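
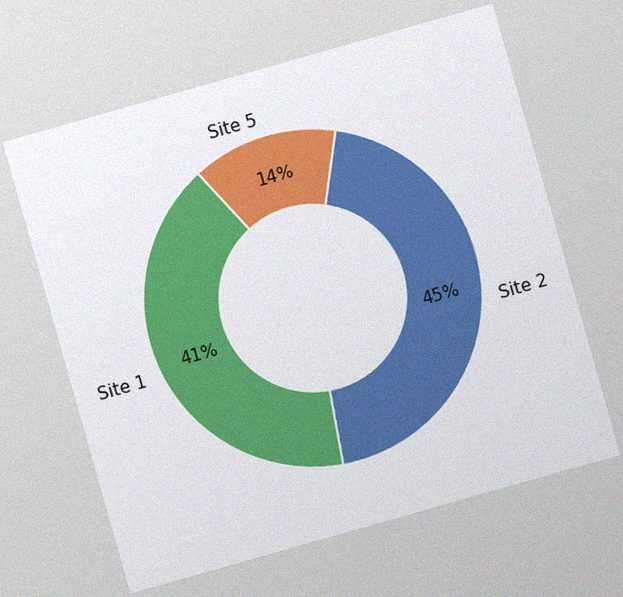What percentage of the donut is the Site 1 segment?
41%

The chart is tilted about 16° counter-clockwise, with some photo noise. The Site 1 segment takes up 41% of the ring.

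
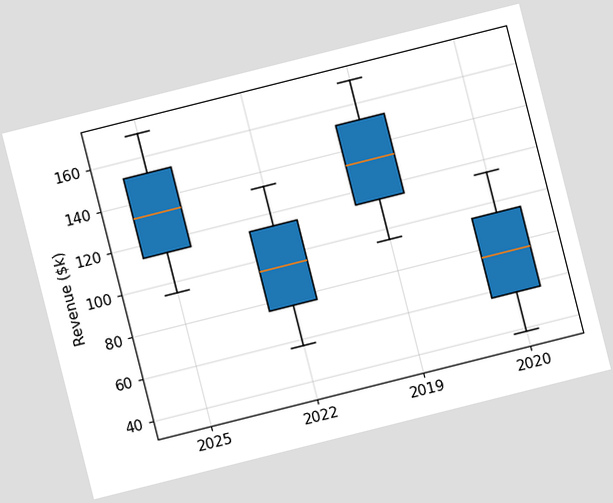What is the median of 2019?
The chart is tilted about 14° counter-clockwise. The median line in the 2019 box sits at $133k.

$133k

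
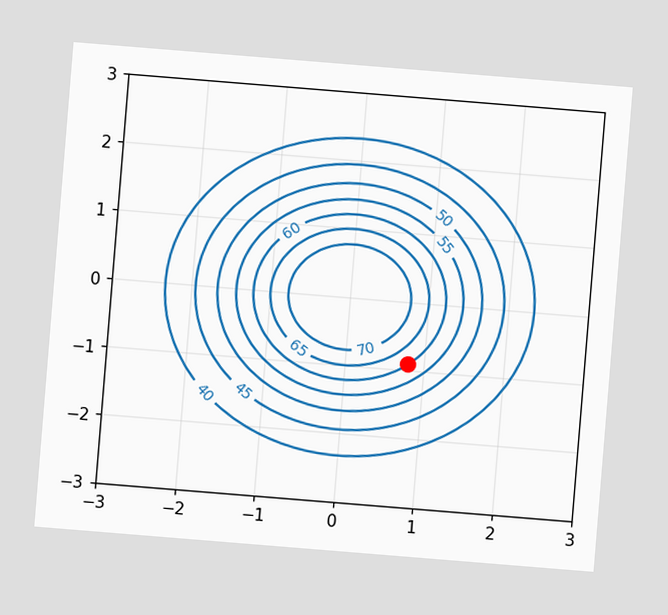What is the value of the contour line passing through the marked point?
The chart is tilted about 5° clockwise. The marked point sits on the contour labelled 60.

60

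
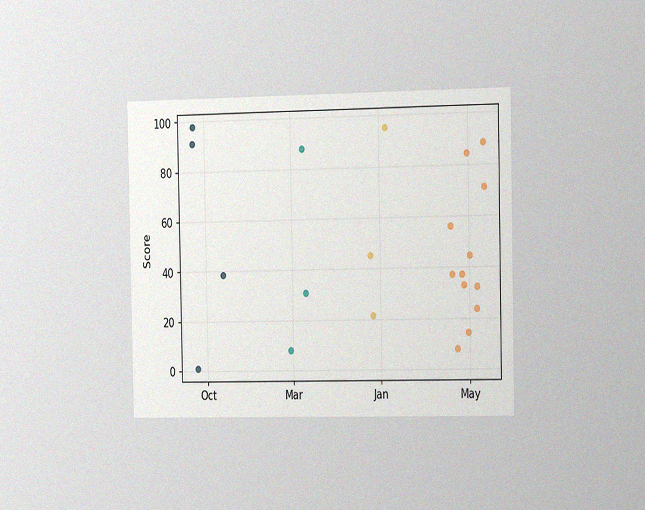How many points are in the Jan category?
The chart is viewed slightly from the right, with some photo noise. Counting the markers in the Jan column gives 3.

3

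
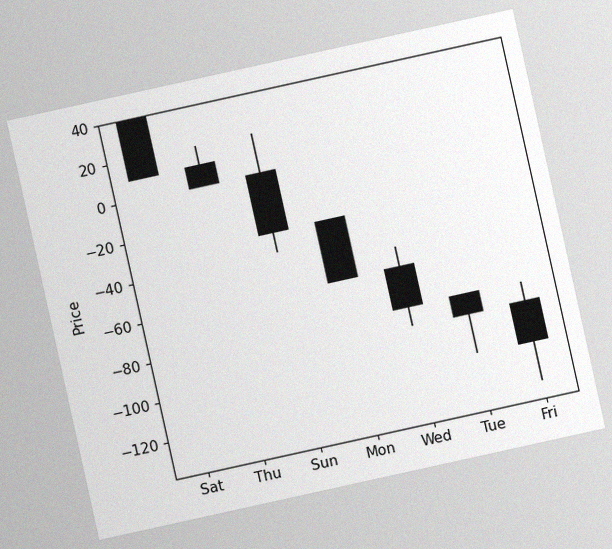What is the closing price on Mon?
-60

The chart is tilted about 12° counter-clockwise, with some photo noise. The Mon candle closes at -60.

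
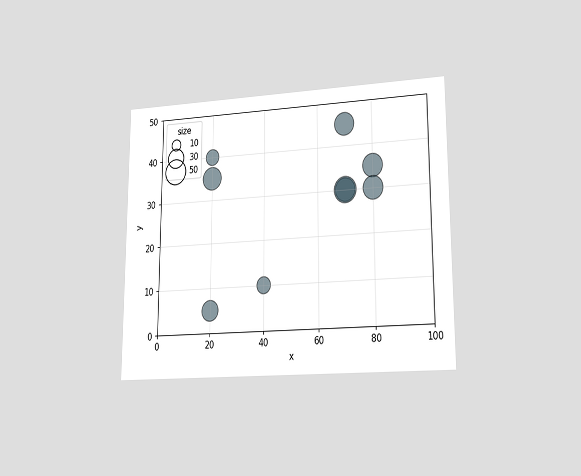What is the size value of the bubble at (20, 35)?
The chart is viewed at a slight angle. Matching the bubble at (20, 35) against the size legend gives 40.

40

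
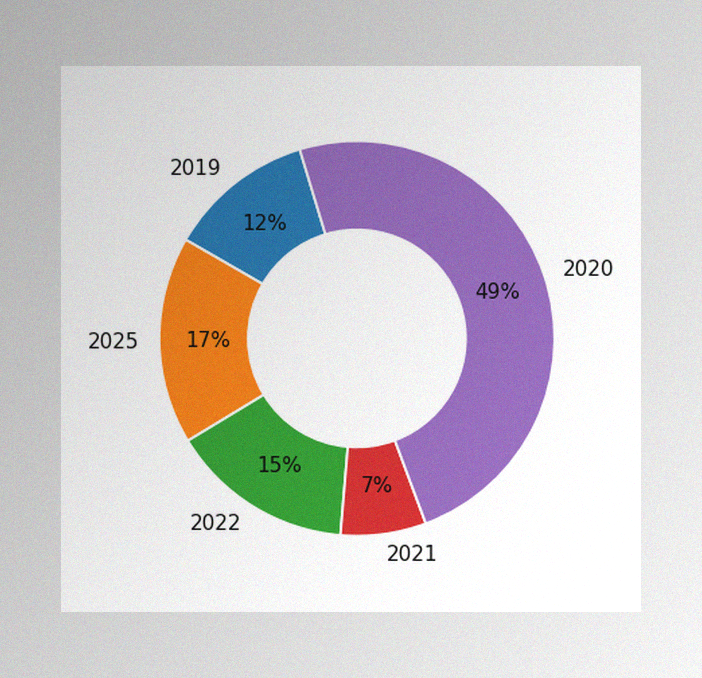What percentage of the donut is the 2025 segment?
The image has some photo noise and uneven lighting. The 2025 segment takes up 17% of the ring.

17%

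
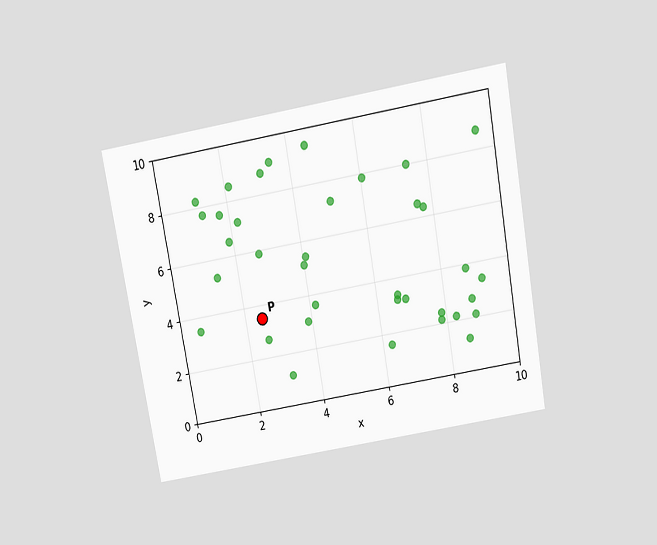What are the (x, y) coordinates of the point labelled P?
(2.5, 3.5)

The chart is tilted about 10° counter-clockwise and viewed slightly from above. Following the gridlines from P to each axis, P sits at (2.5, 3.5).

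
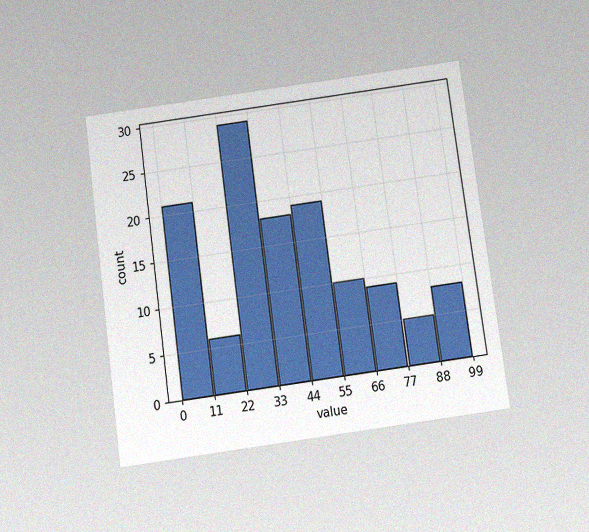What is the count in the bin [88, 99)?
8

The chart is tilted about 8° counter-clockwise and viewed slightly from below, with some photo noise. The [88, 99) bin has height 8.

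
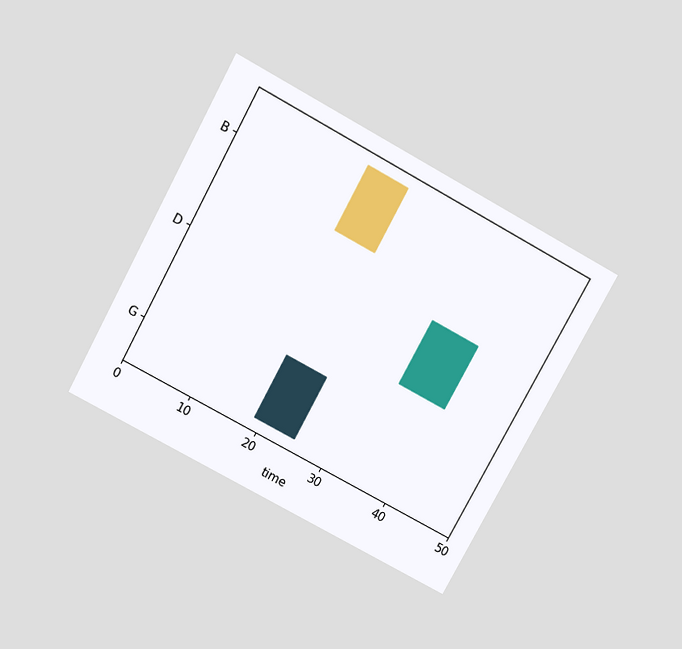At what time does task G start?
19

The chart is tilted about 29° clockwise and viewed slightly from above. The G bar begins at t=19.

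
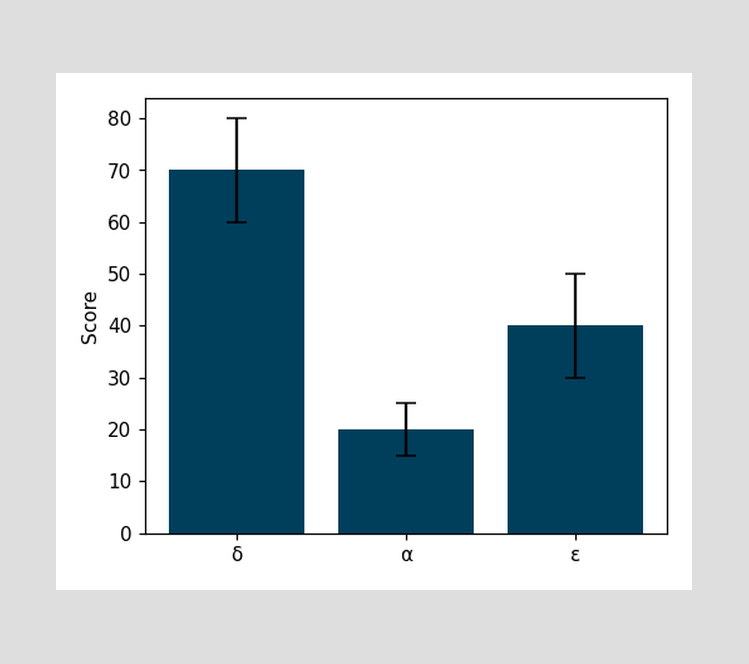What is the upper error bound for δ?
The δ bar's upper whisker reaches 80.

80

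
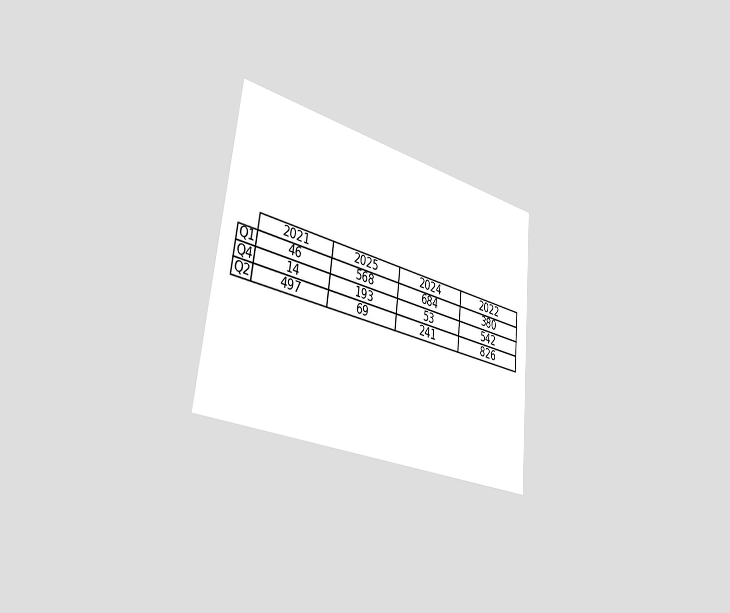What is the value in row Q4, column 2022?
The chart is tilted about 6° clockwise and viewed slightly from the left. The (Q4, 2022) cell reads 542.

542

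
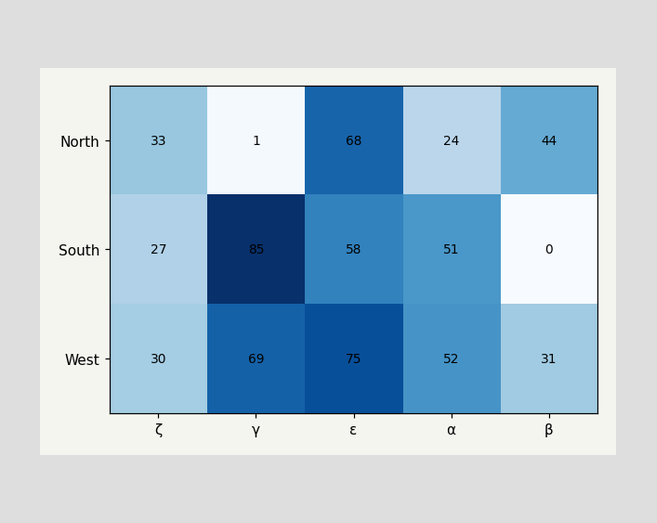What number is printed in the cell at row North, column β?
The (North, β) cell reads 44.

44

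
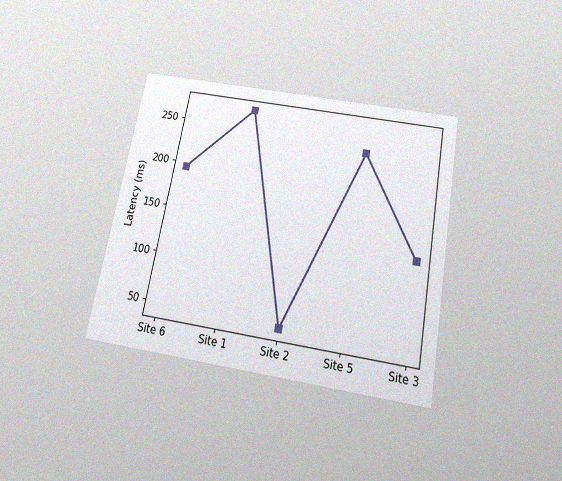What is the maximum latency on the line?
270ms

The chart is tilted about 10° clockwise and viewed slightly from below, with some photo noise. The highest point is at Site 1, and reading across to the y-axis gives 270ms.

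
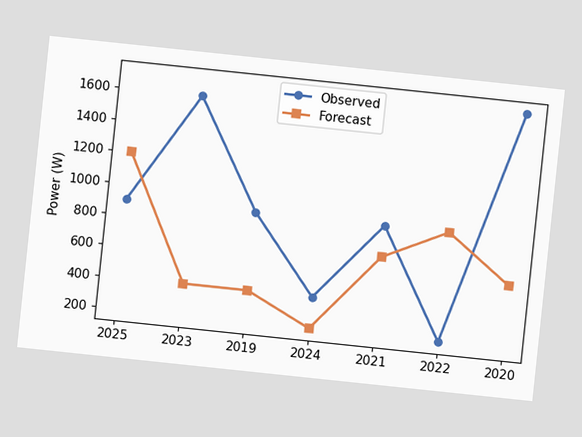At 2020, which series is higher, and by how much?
The chart is tilted about 6° clockwise. At 2020, Observed sits above the other line by 1100W.

Observed, by 1100W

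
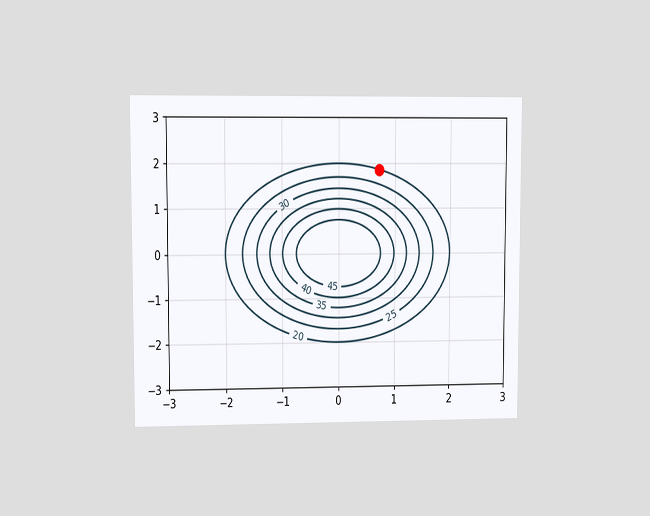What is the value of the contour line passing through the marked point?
The chart is viewed at a slight angle. The marked point sits on the contour labelled 20.

20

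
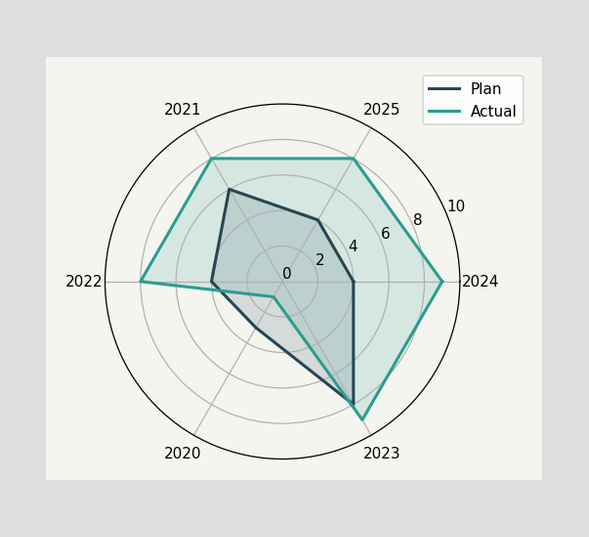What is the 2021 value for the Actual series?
8

On the 2021 axis, Actual reaches 8.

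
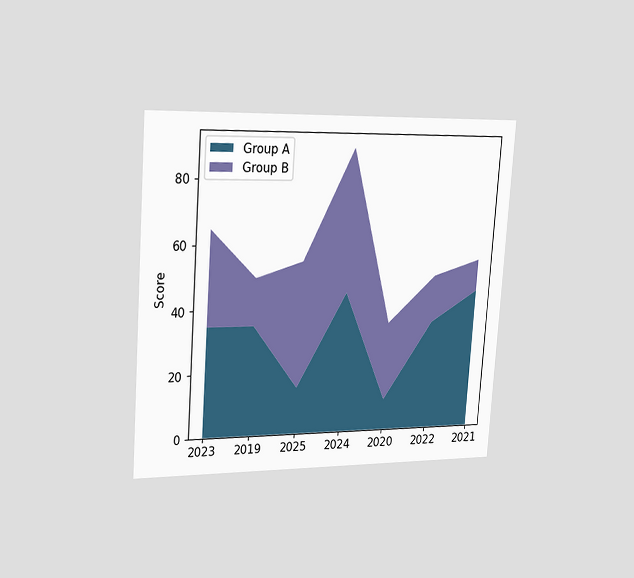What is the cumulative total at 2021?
The chart is tilted about 4° clockwise and viewed slightly from the left. The stacked total at 2021 reaches 55.

55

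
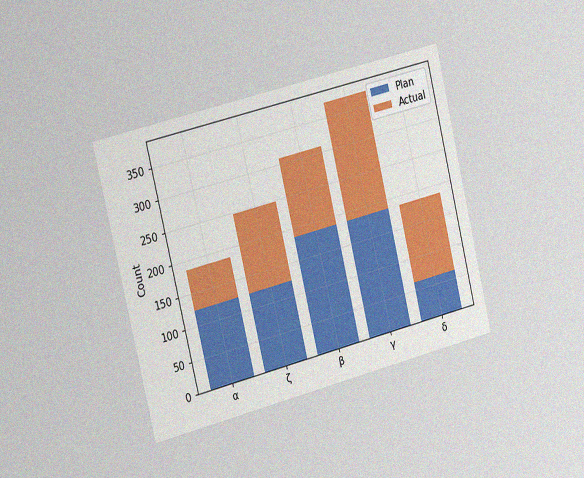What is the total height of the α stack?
186

The chart is tilted about 14° counter-clockwise and viewed slightly from the left, with some photo noise. The α stack's top reaches 186 on the y-axis.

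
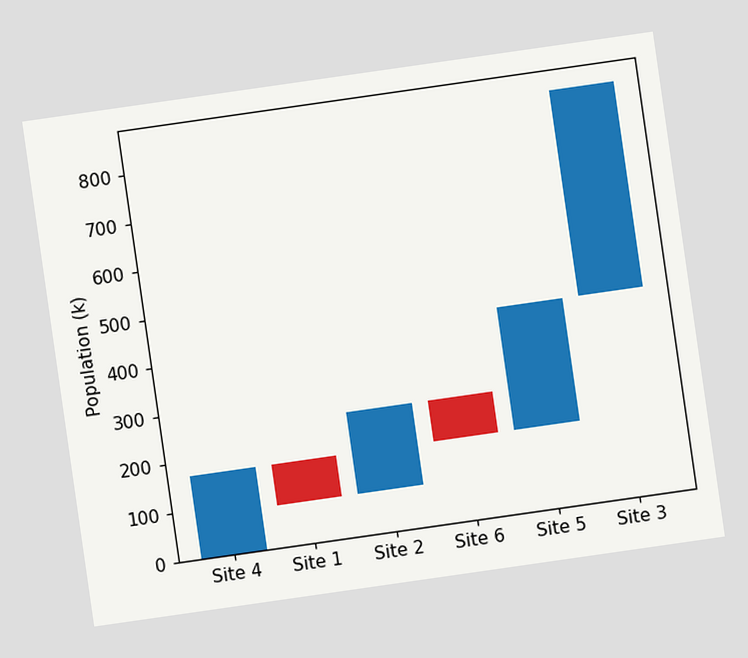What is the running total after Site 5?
425k

The chart is tilted about 8° counter-clockwise. After Site 5 the running total reaches 425k.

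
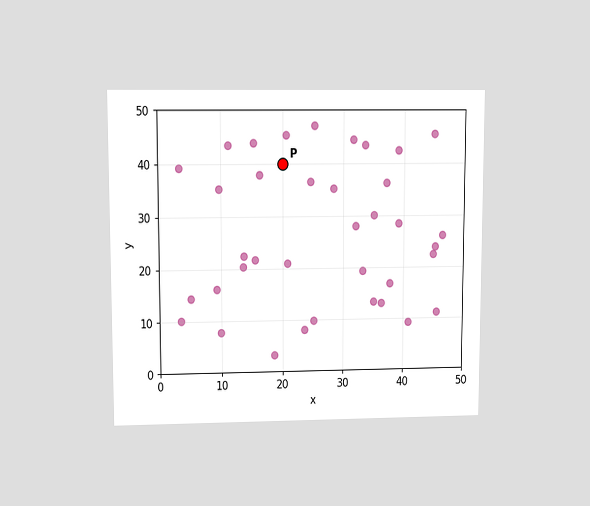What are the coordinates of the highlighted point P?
(20, 40)

The chart is viewed at a slight angle. Following the gridlines from P to each axis, P sits at (20, 40).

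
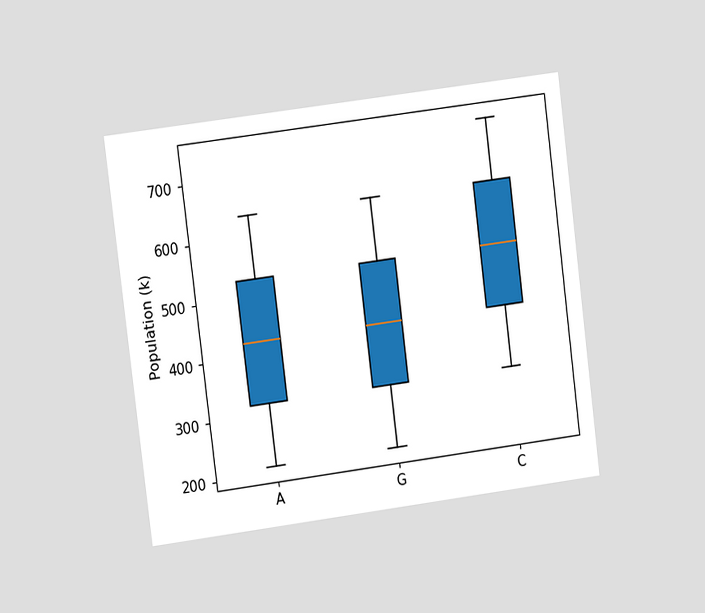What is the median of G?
424k

The chart is tilted about 7° counter-clockwise and viewed at a slight angle. The median line in the G box sits at 424k.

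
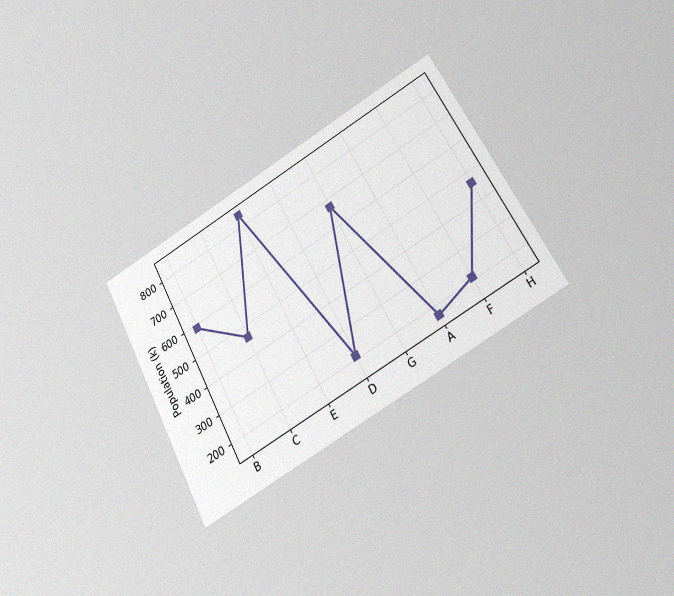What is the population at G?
The chart is tilted about 29° counter-clockwise and viewed at a slight angle, with some photo noise. At G, the line is at 672k.

672k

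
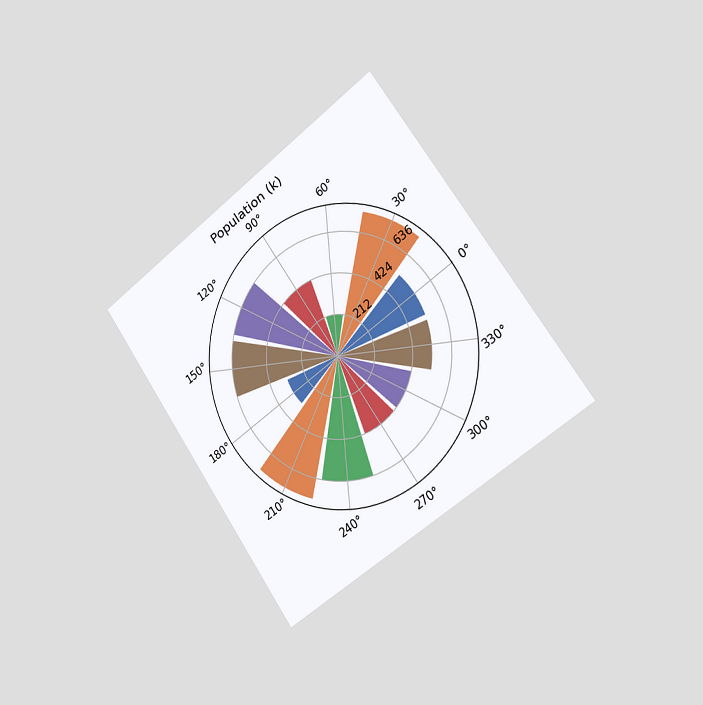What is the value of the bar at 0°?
The chart is tilted about 35° counter-clockwise and viewed slightly from the right. The bar at 0° reaches 530k on the radial axis.

530k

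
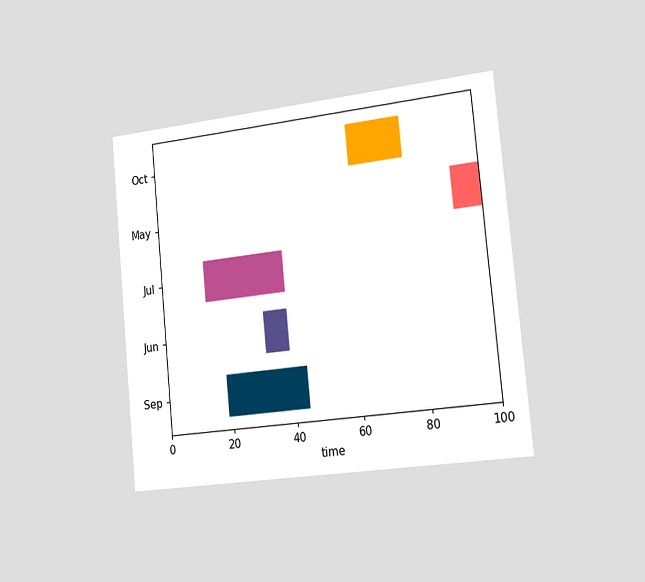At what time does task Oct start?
The chart is tilted about 6° counter-clockwise and viewed slightly from the right. The Oct bar begins at t=62.

62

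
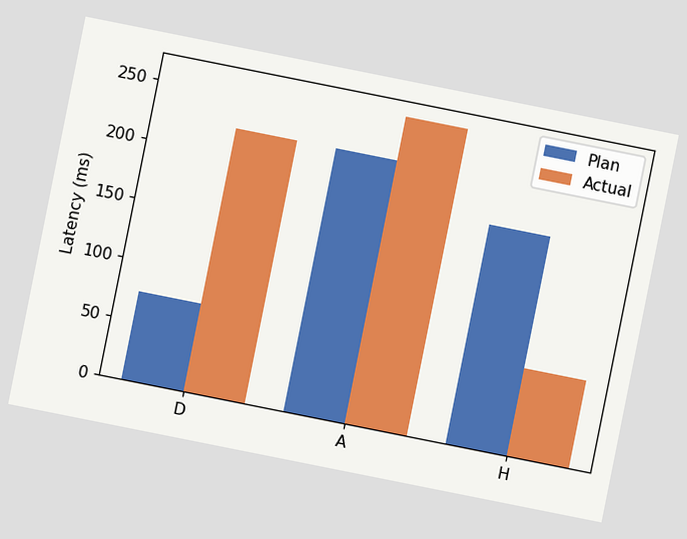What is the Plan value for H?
185ms

The chart is tilted about 11° clockwise. The Plan bar at H reaches 185ms on the y-axis.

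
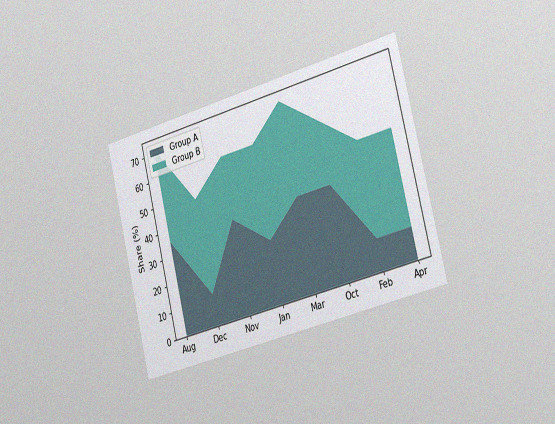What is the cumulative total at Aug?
The chart is tilted about 14° counter-clockwise and viewed slightly from the right, with some photo noise. The stacked total at Aug reaches 72%.

72%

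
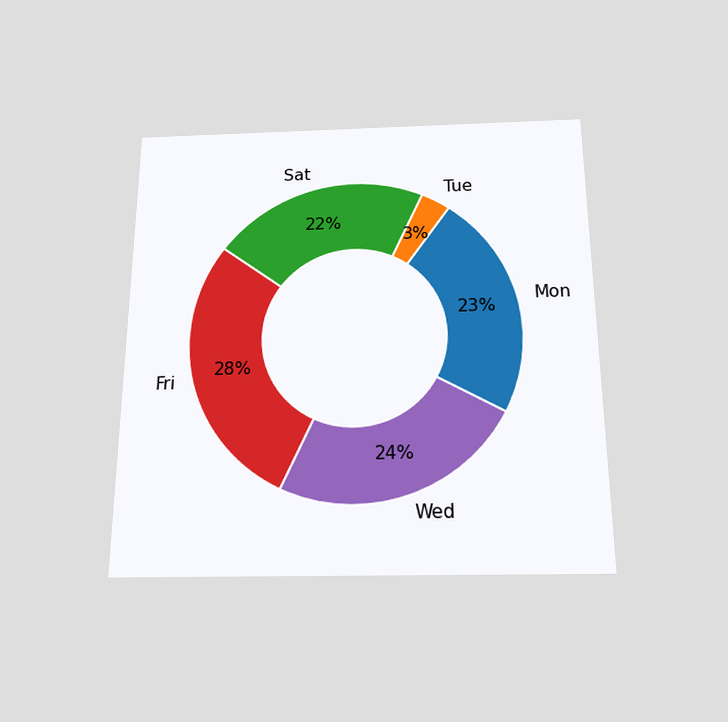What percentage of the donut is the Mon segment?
The chart is viewed slightly from below. The Mon segment takes up 23% of the ring.

23%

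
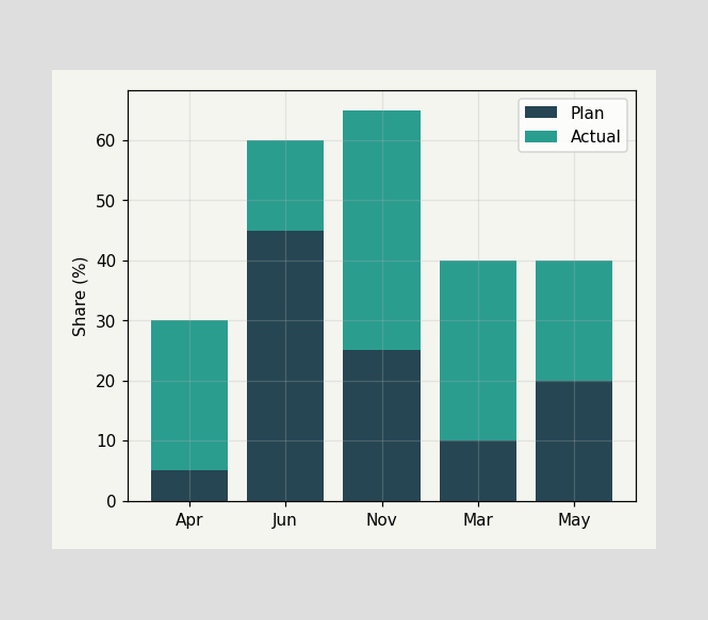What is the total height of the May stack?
40%

The May stack's top reaches 40% on the y-axis.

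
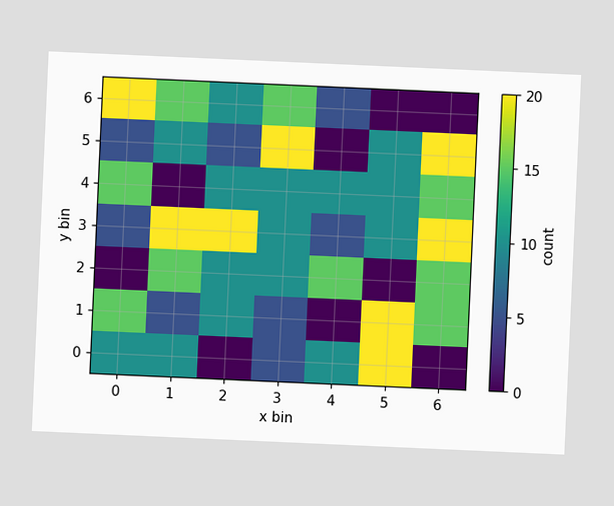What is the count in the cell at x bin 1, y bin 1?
5

The chart is tilted about 3° clockwise. Matching the cell (1, 1) against the colorbar gives 5.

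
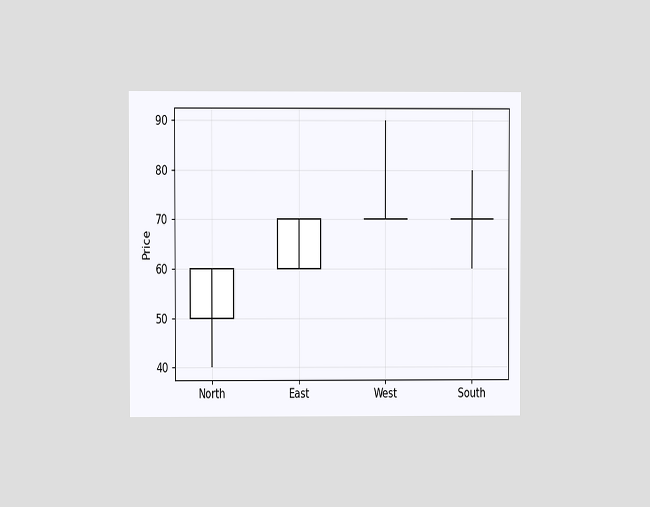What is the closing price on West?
The chart is viewed at a slight angle. The West candle closes at 70.

70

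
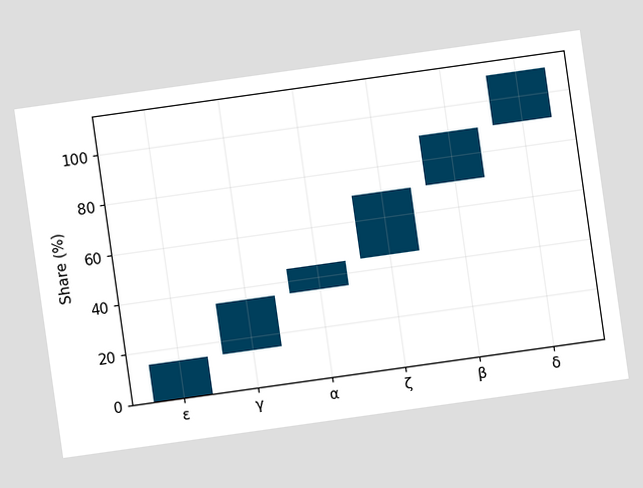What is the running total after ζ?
70%

The chart is tilted about 8° counter-clockwise. After ζ the running total reaches 70%.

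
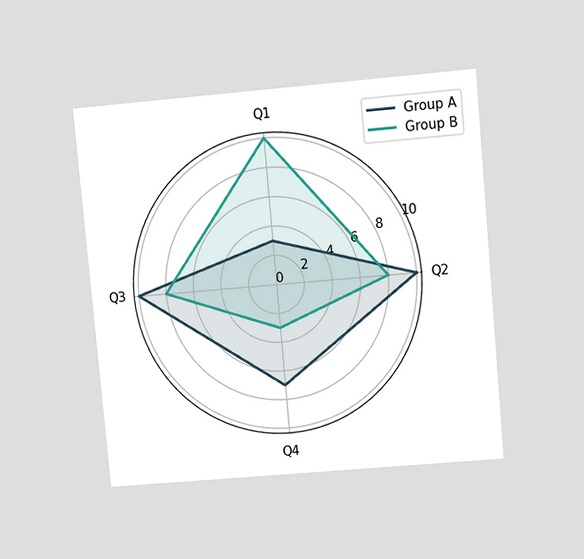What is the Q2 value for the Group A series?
10

The chart is tilted about 5° counter-clockwise and viewed at a slight angle. On the Q2 axis, Group A reaches 10.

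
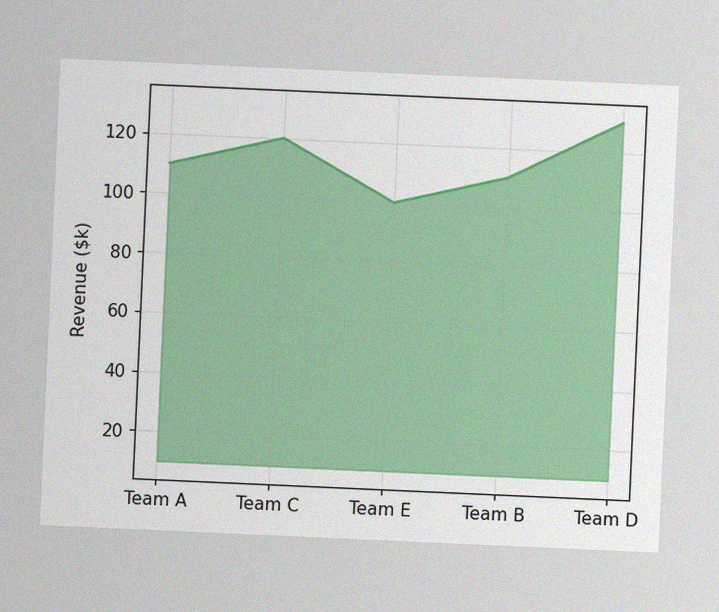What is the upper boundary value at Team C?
The chart is tilted about 3° clockwise, with some photo noise. At Team C the upper boundary is at $120k.

$120k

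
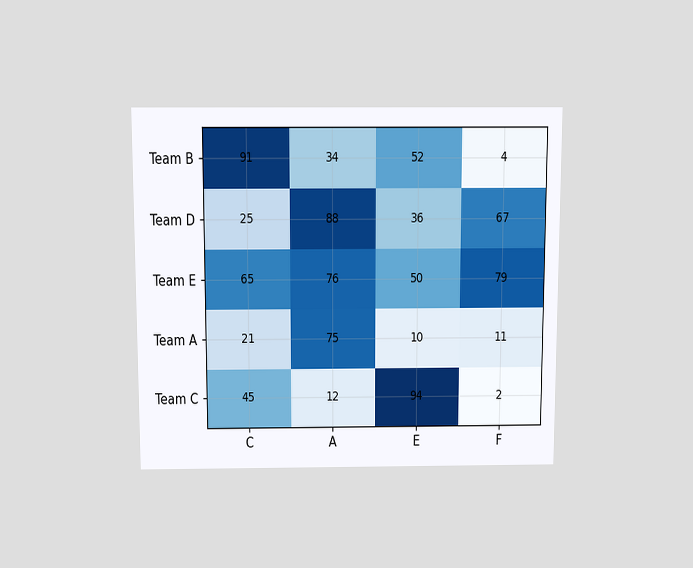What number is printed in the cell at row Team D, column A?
88

The chart is viewed slightly from above. The (Team D, A) cell reads 88.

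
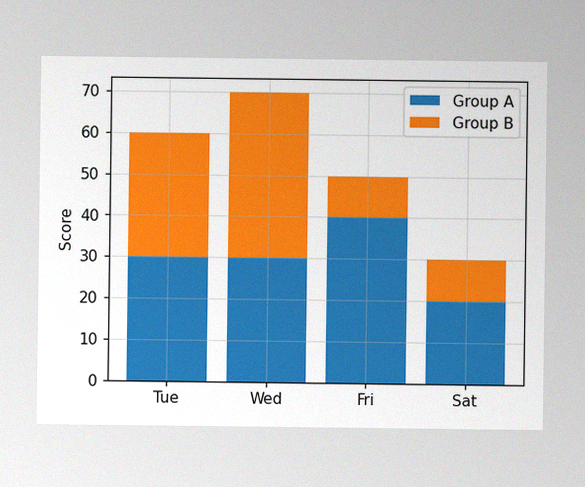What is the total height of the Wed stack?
The image has some photo noise and uneven lighting. The Wed stack's top reaches 70 on the y-axis.

70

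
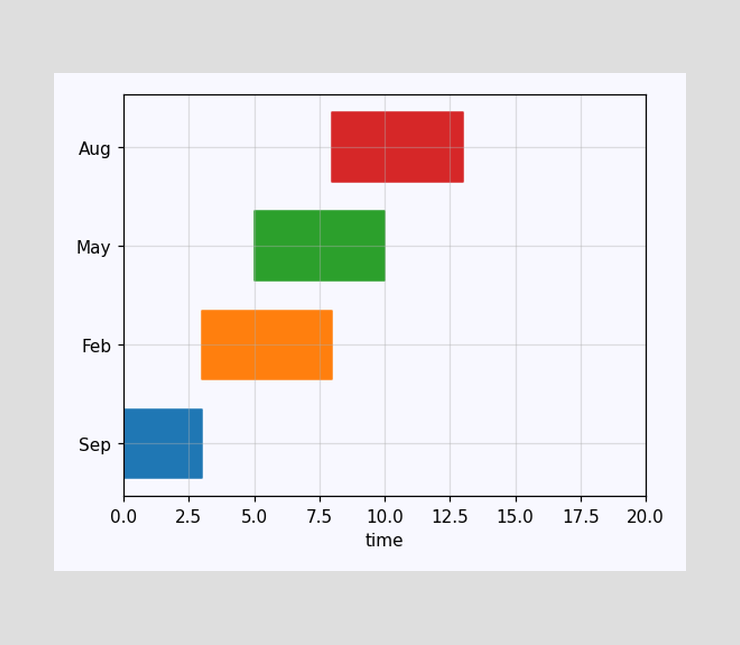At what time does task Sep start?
0

The Sep bar begins at t=0.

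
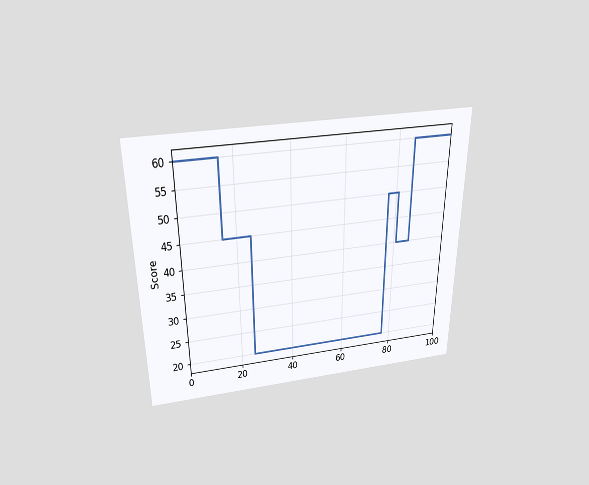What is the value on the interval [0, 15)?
60

The chart is viewed slightly from above. On [0, 15) the step sits at 60.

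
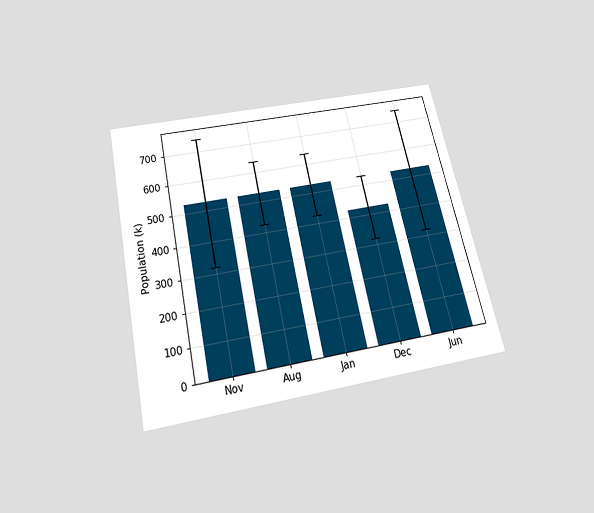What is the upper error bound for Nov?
742k

The chart is tilted about 12° counter-clockwise and viewed slightly from below. The Nov bar's upper whisker reaches 742k.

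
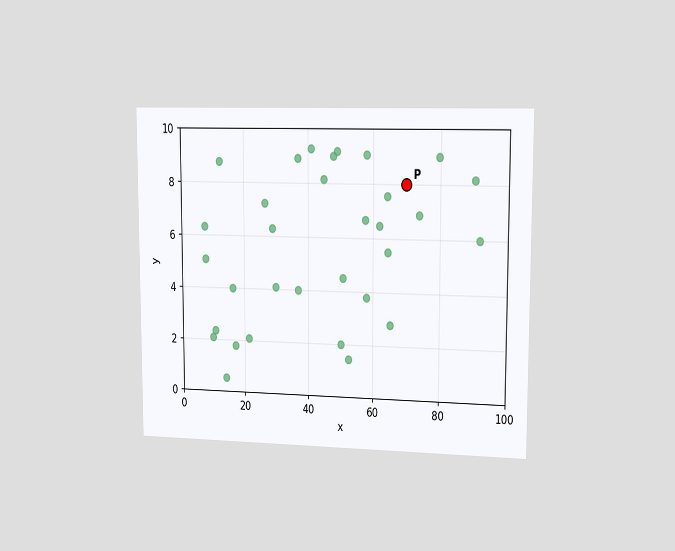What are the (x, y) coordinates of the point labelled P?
The chart is viewed slightly from the right. Following the gridlines from P to each axis, P sits at (70, 8).

(70, 8)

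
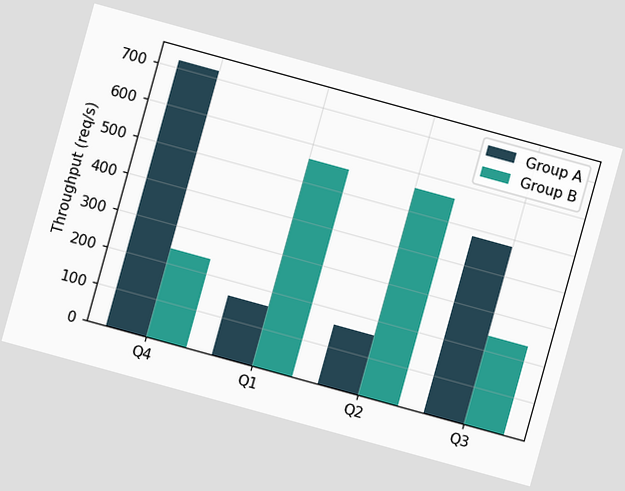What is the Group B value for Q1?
The chart is tilted about 15° clockwise. The Group B bar at Q1 reaches 560req/s on the y-axis.

560req/s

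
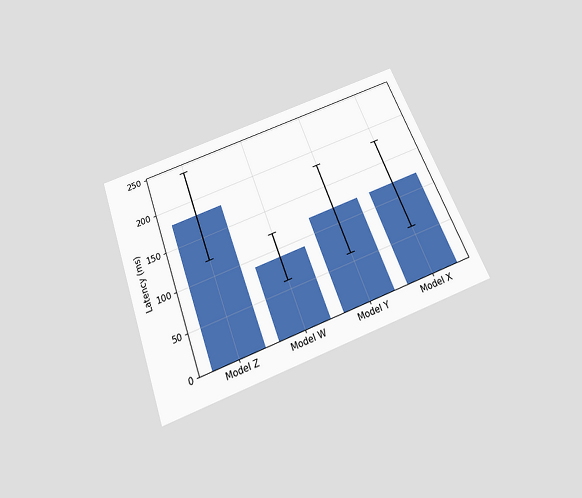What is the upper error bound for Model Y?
The chart is tilted about 21° counter-clockwise and viewed slightly from below. The Model Y bar's upper whisker reaches 180ms.

180ms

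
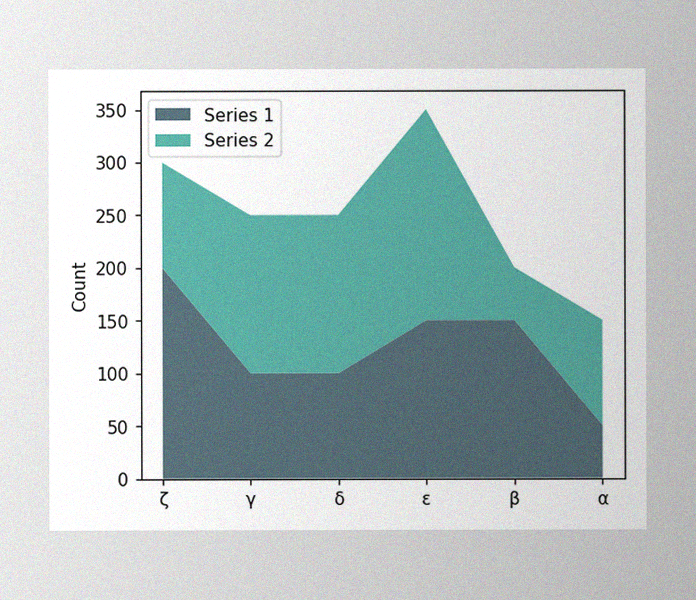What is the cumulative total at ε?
The image has some photo noise and uneven lighting. The stacked total at ε reaches 350.

350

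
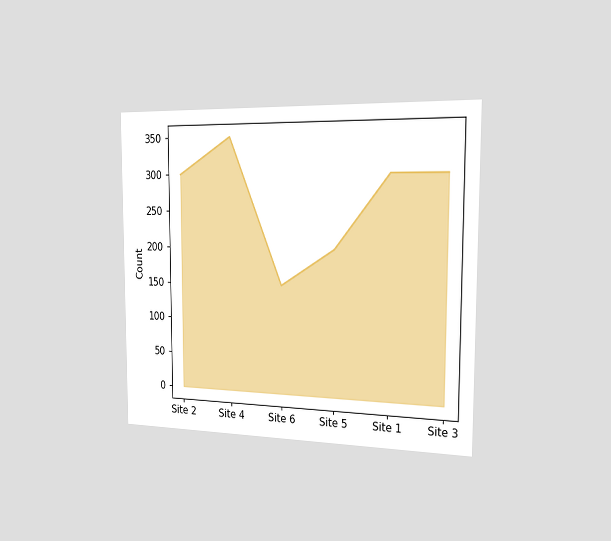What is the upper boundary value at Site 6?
The chart is viewed slightly from the right. At Site 6 the upper boundary is at 150.

150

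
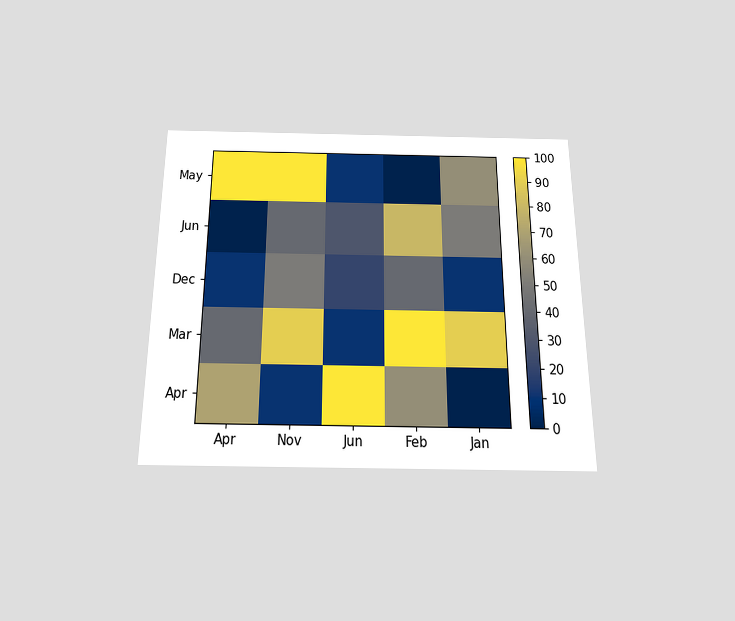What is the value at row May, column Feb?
The chart is viewed slightly from below. Matching cell (May, Feb) against the colorbar gives 0.

0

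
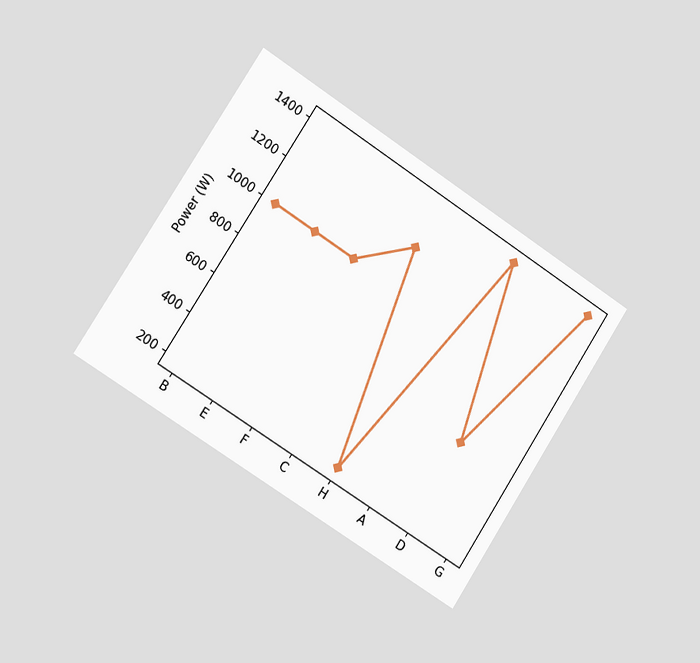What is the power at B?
1000W

The chart is tilted about 33° clockwise and viewed slightly from the left. At B, the line is at 1000W.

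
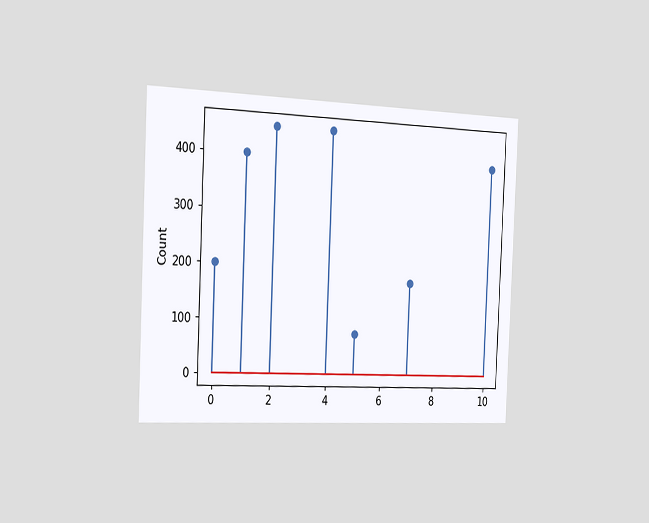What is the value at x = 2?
450

The chart is tilted about 2° clockwise and viewed slightly from the left. The stem at x=2 reaches 450.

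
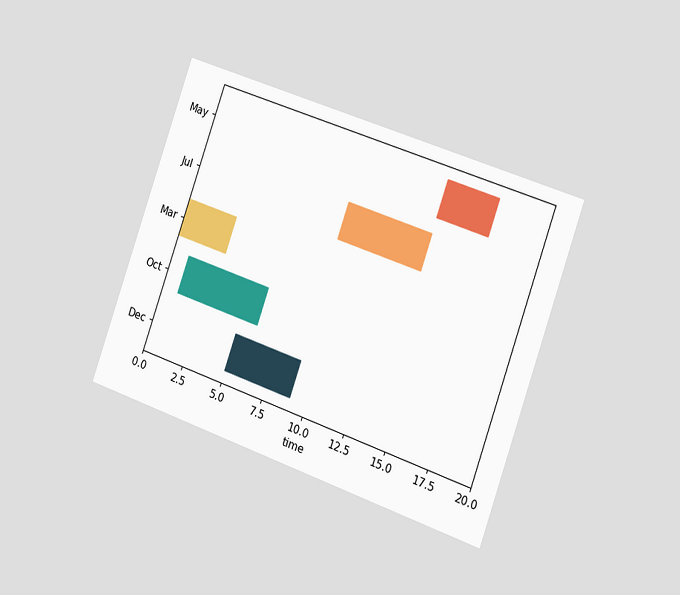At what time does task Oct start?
The chart is tilted about 19° clockwise and viewed slightly from the right. The Oct bar begins at t=1.

1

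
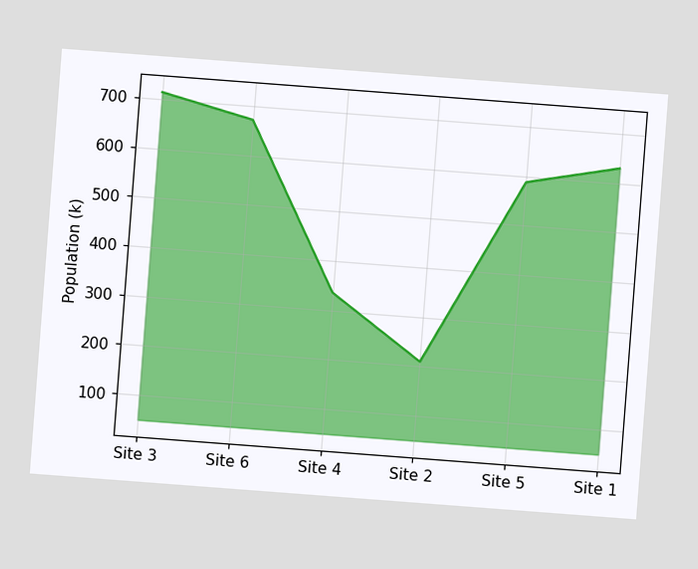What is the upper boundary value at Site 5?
588k

The chart is tilted about 4° clockwise. At Site 5 the upper boundary is at 588k.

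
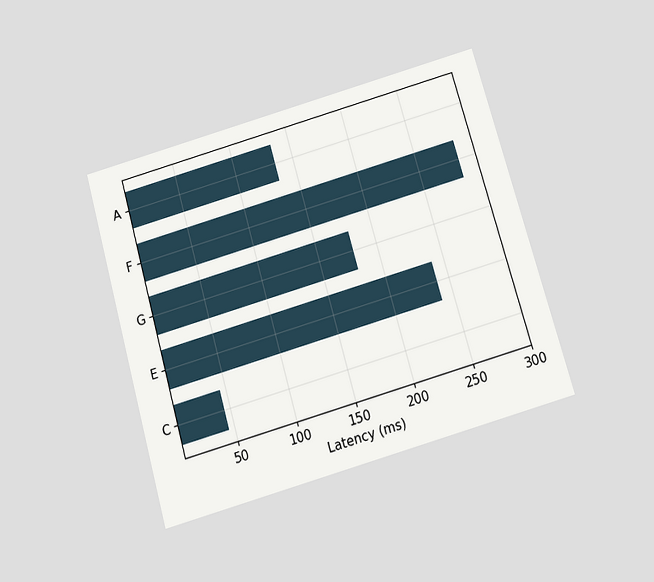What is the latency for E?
240ms

The chart is tilted about 16° counter-clockwise and viewed slightly from below. Reading along the chart's x-axis, the E bar reaches 240ms.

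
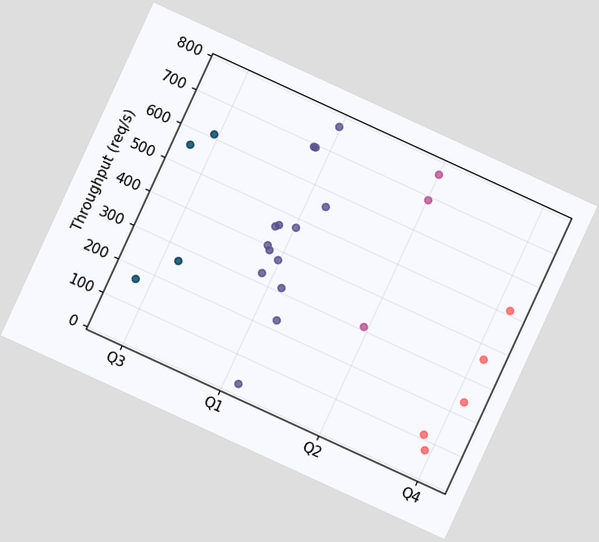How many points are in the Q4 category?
5

The chart is tilted about 25° clockwise. Counting the markers in the Q4 column gives 5.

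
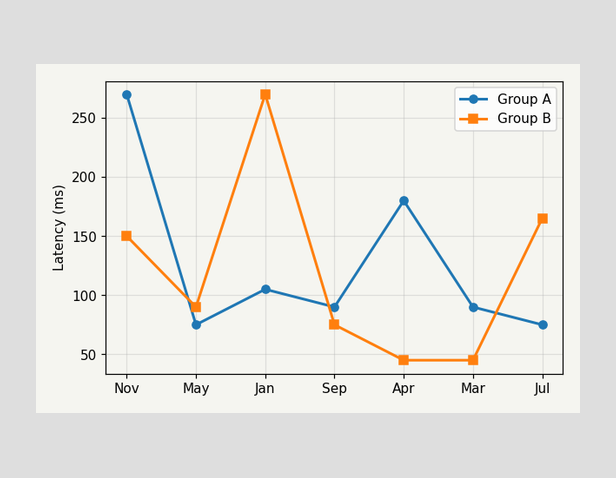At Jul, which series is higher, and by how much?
At Jul, Group B sits above the other line by 90ms.

Group B, by 90ms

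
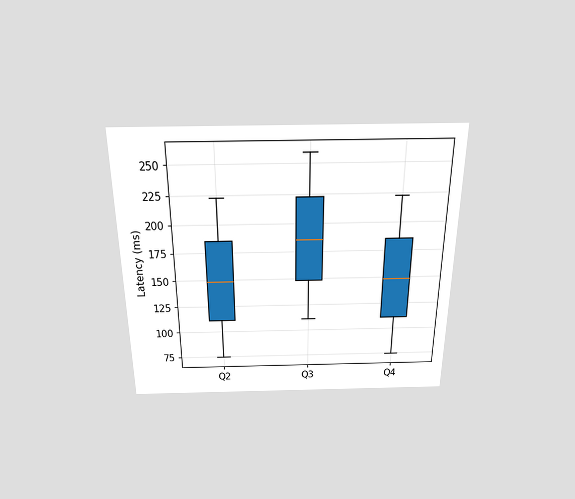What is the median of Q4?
The chart is viewed slightly from above. The median line in the Q4 box sits at 148ms.

148ms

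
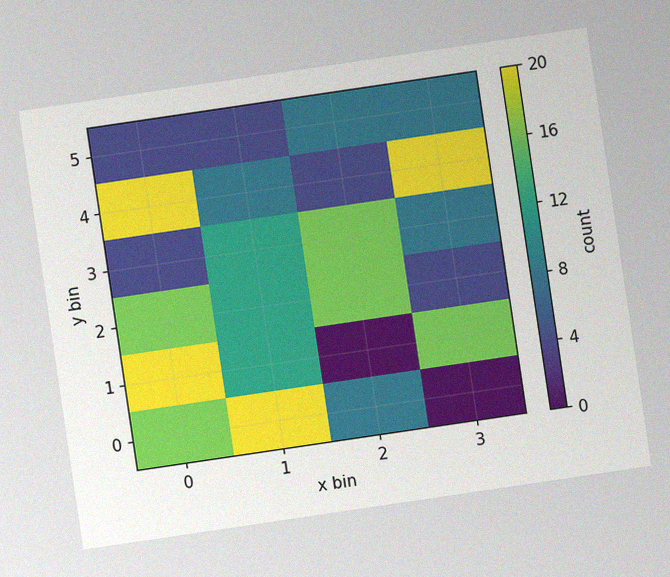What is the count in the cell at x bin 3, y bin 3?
8

The chart is tilted about 8° counter-clockwise, with some photo noise. Matching the cell (3, 3) against the colorbar gives 8.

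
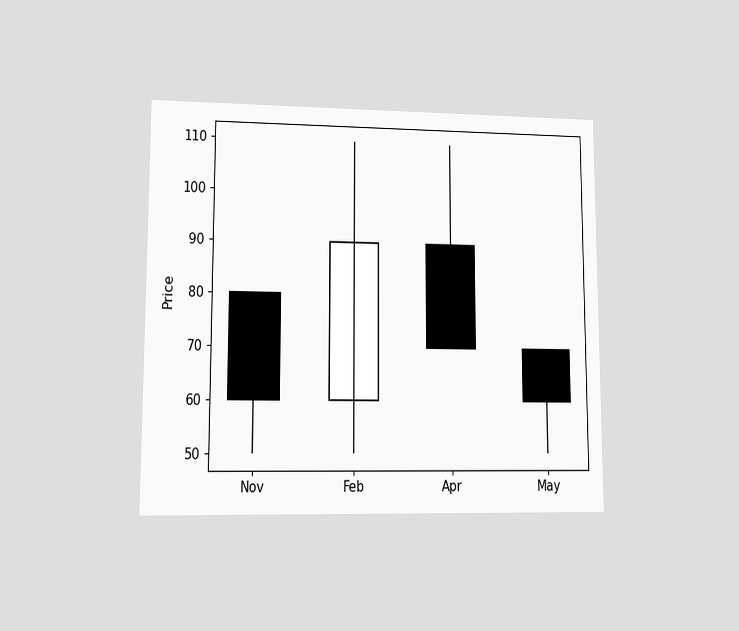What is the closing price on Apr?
The chart is viewed at a slight angle. The Apr candle closes at 70.

70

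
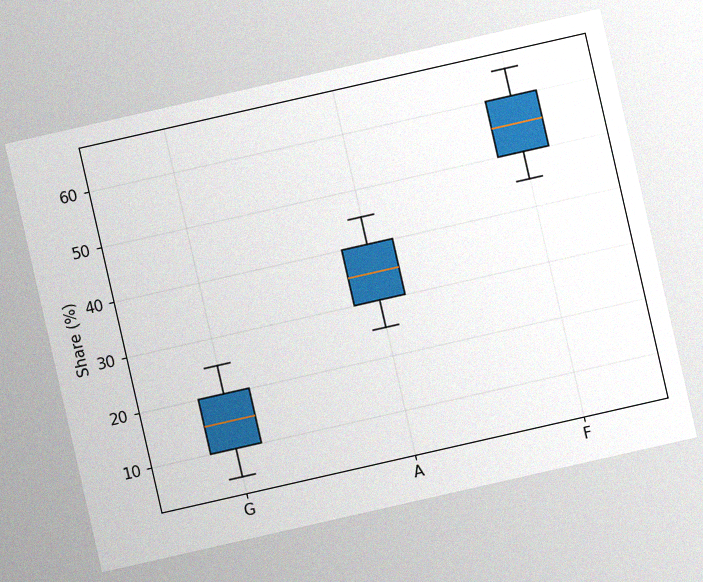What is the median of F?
55%

The chart is tilted about 13° counter-clockwise, with some photo noise. The median line in the F box sits at 55%.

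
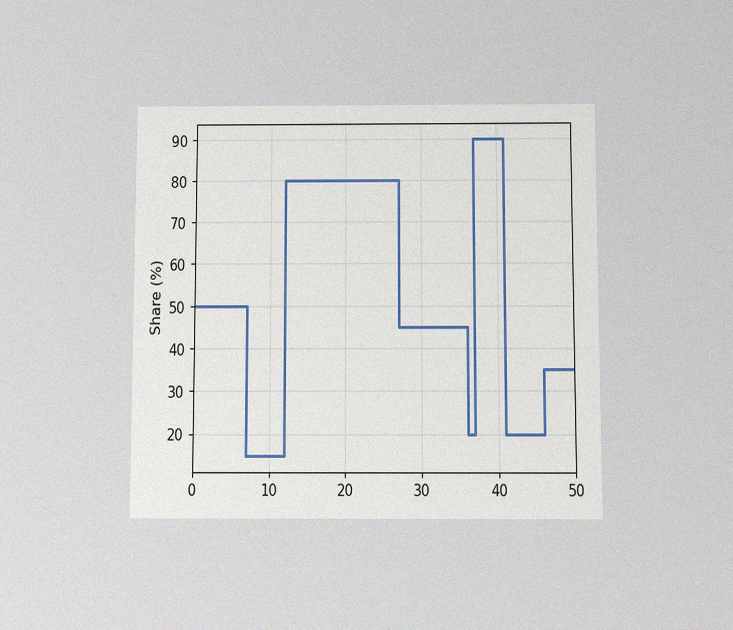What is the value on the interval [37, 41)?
90%

The chart is viewed slightly from below, with some photo noise. On [37, 41) the step sits at 90%.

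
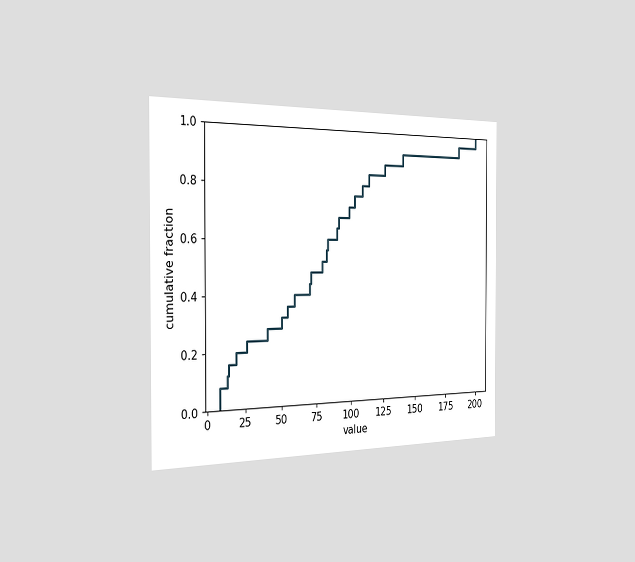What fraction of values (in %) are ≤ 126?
88%

The chart is viewed slightly from the left. At x=126 the ECDF step is at 88%.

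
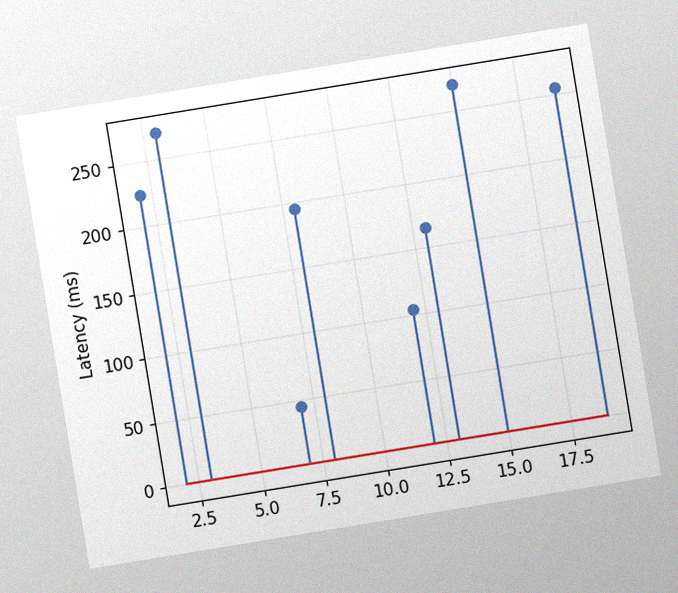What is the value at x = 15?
The chart is tilted about 9° counter-clockwise, with some photo noise. The stem at x=15 reaches 270ms.

270ms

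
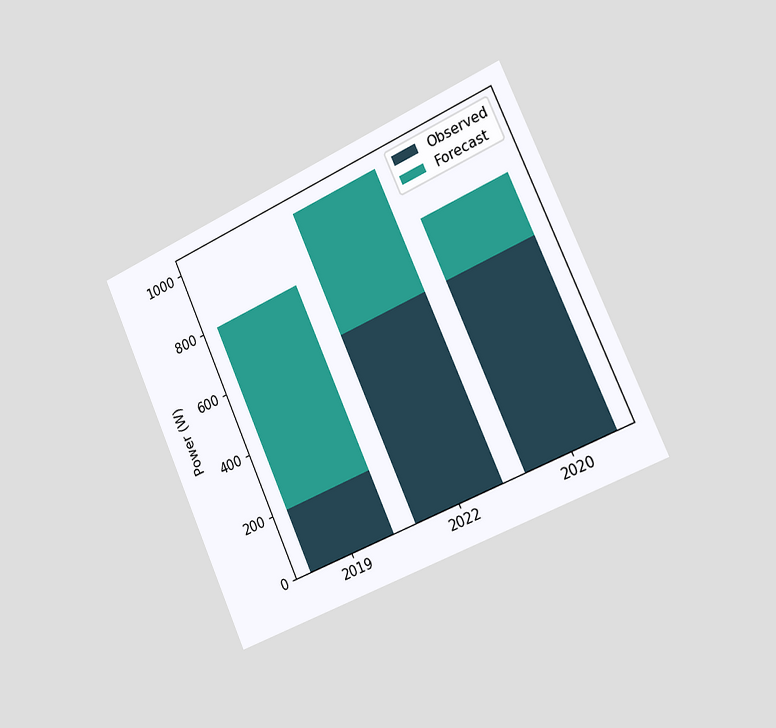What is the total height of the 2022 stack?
The chart is tilted about 24° counter-clockwise and viewed slightly from the right. The 2022 stack's top reaches 1000W on the y-axis.

1000W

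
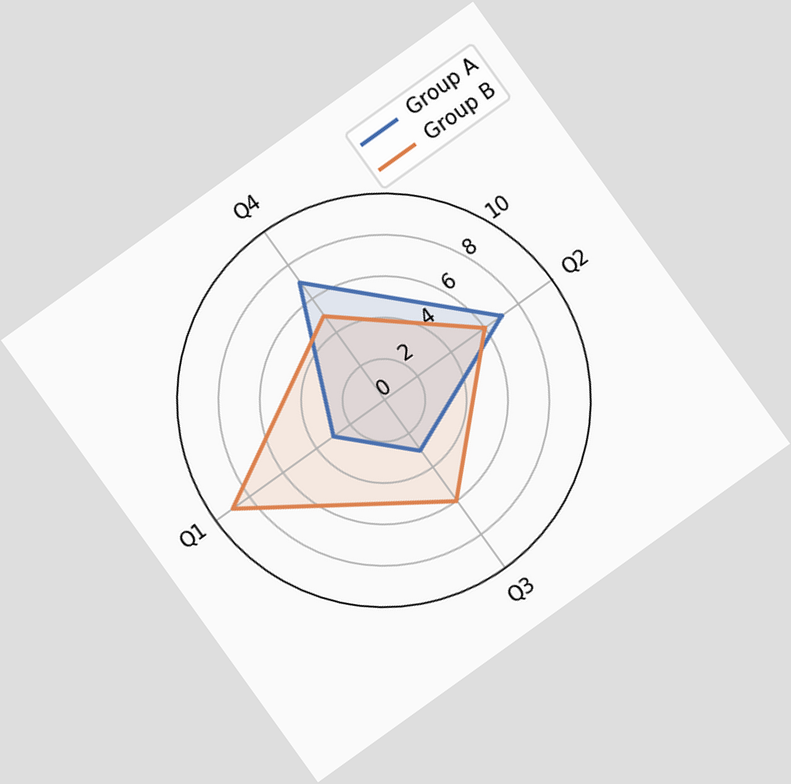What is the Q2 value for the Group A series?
The chart is tilted about 36° counter-clockwise. On the Q2 axis, Group A reaches 7.

7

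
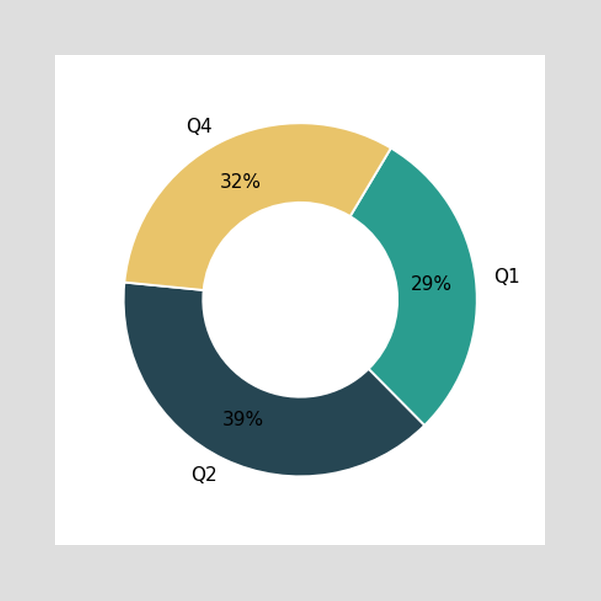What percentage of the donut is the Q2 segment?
39%

The Q2 segment takes up 39% of the ring.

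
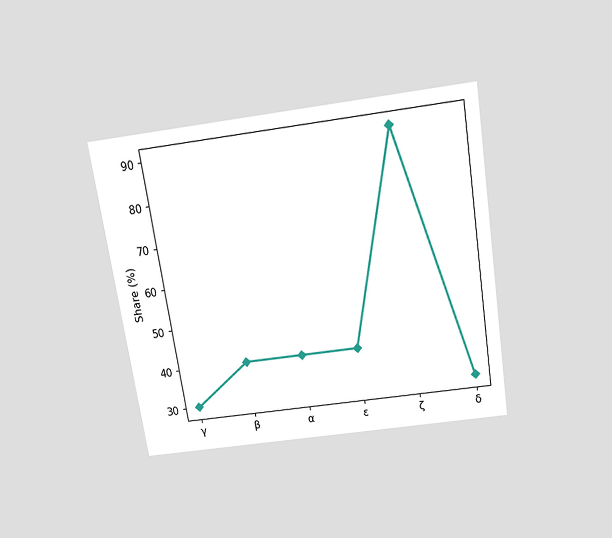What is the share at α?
The chart is tilted about 9° counter-clockwise and viewed slightly from above. At α, the line is at 40%.

40%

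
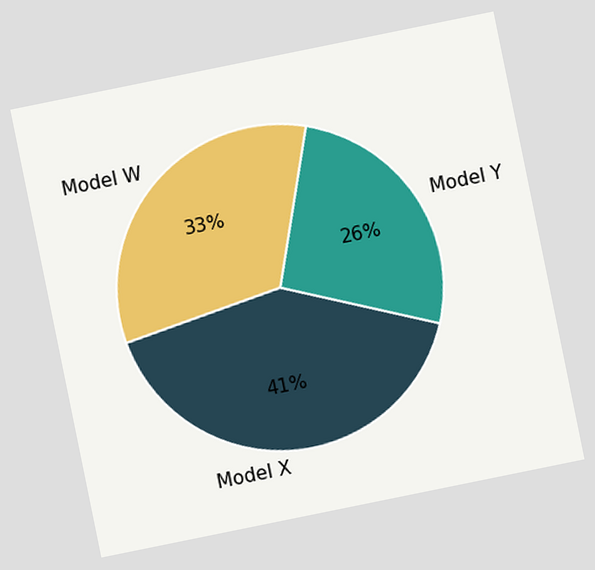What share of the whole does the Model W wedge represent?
The chart is tilted about 11° counter-clockwise. The Model W slice takes up 33% of the pie.

33%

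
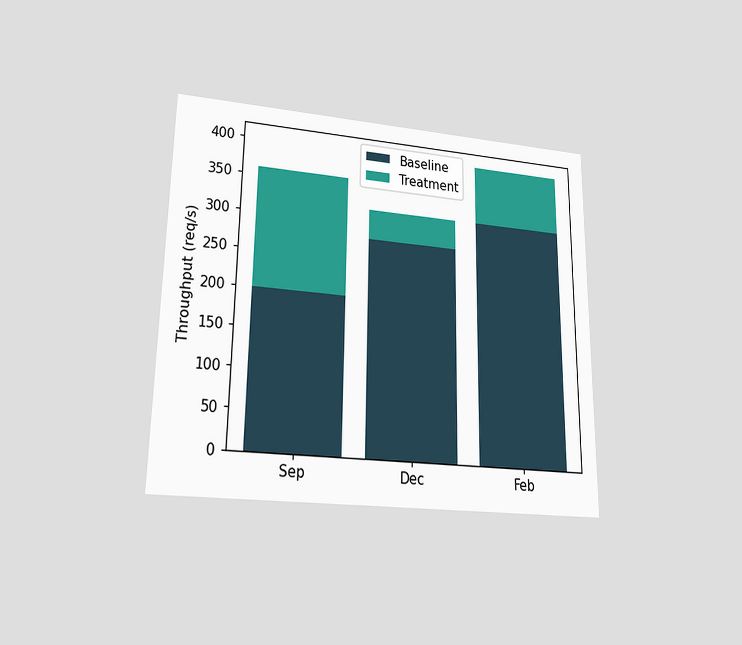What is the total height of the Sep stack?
360req/s

The chart is viewed at a slight angle. The Sep stack's top reaches 360req/s on the y-axis.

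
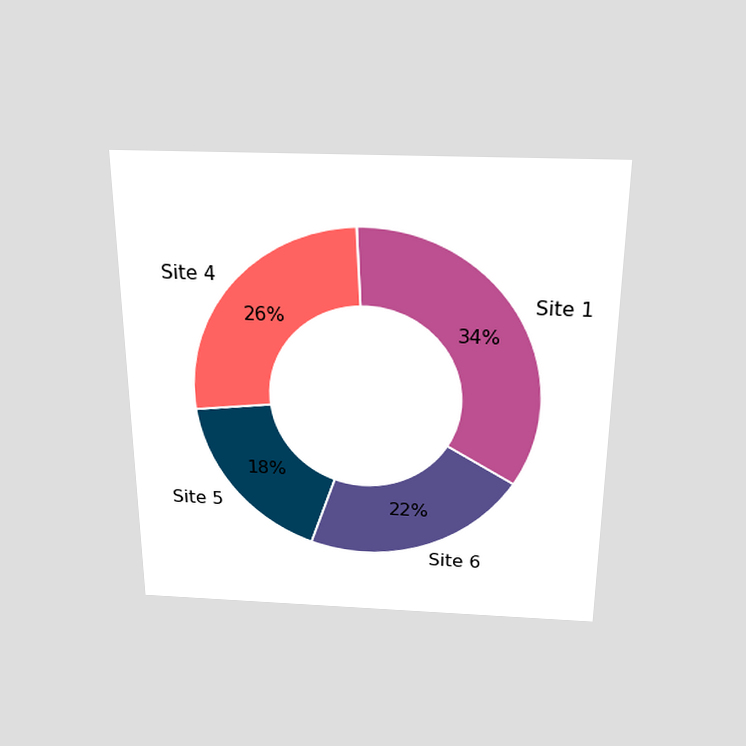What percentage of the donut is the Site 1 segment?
The chart is viewed slightly from above. The Site 1 segment takes up 34% of the ring.

34%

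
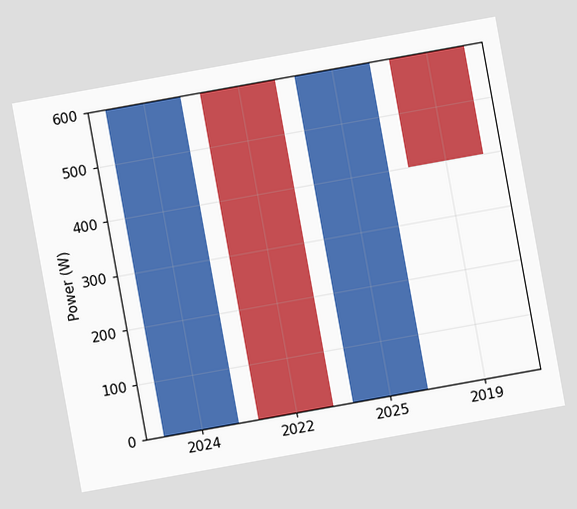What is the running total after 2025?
600W

The chart is tilted about 10° counter-clockwise. After 2025 the running total reaches 600W.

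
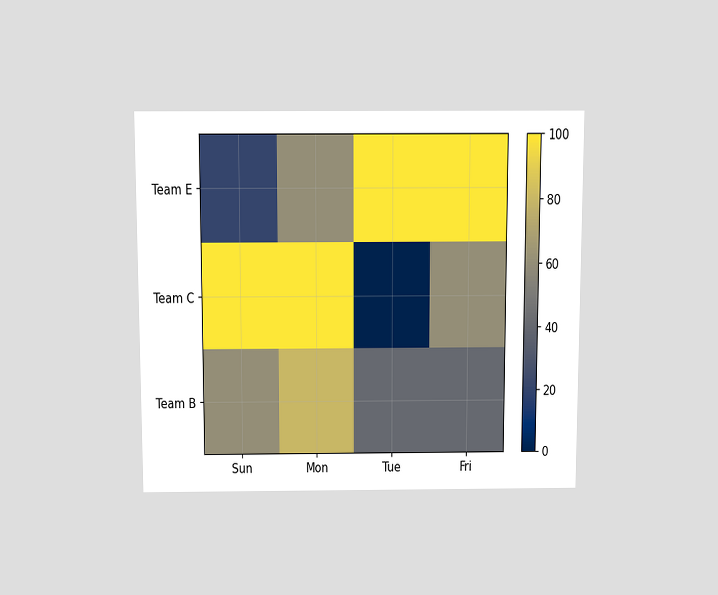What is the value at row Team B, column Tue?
The chart is viewed slightly from above. Matching cell (Team B, Tue) against the colorbar gives 40.

40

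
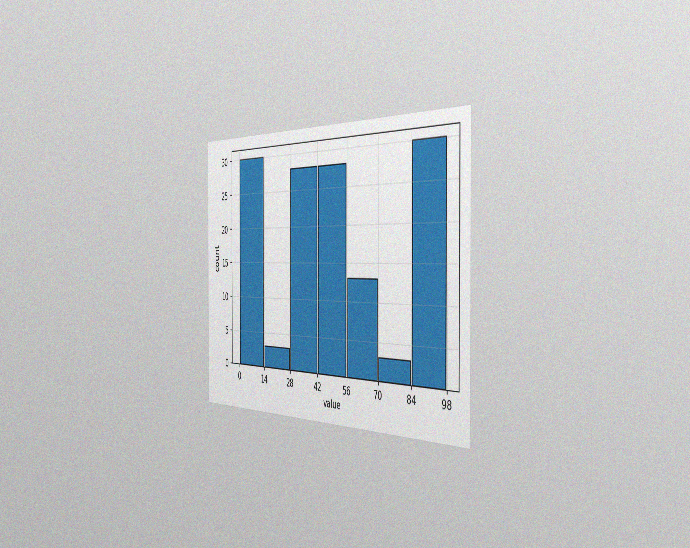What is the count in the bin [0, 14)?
The chart is viewed slightly from the right, with some photo noise. The [0, 14) bin has height 30.

30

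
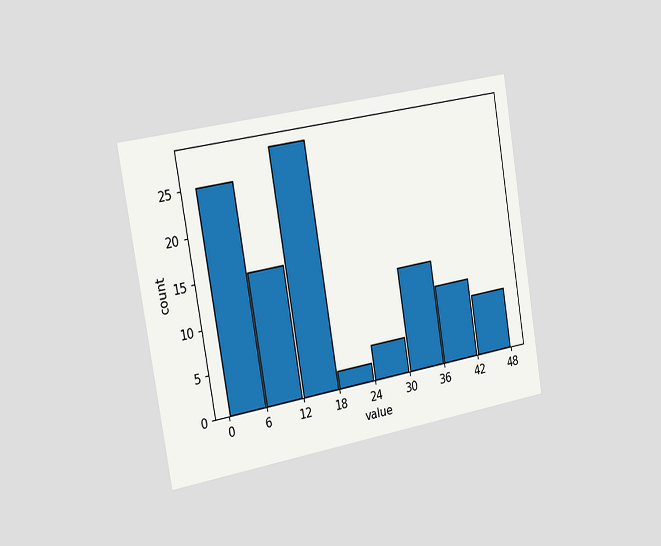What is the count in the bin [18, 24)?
2

The chart is tilted about 10° counter-clockwise and viewed slightly from the left. The [18, 24) bin has height 2.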